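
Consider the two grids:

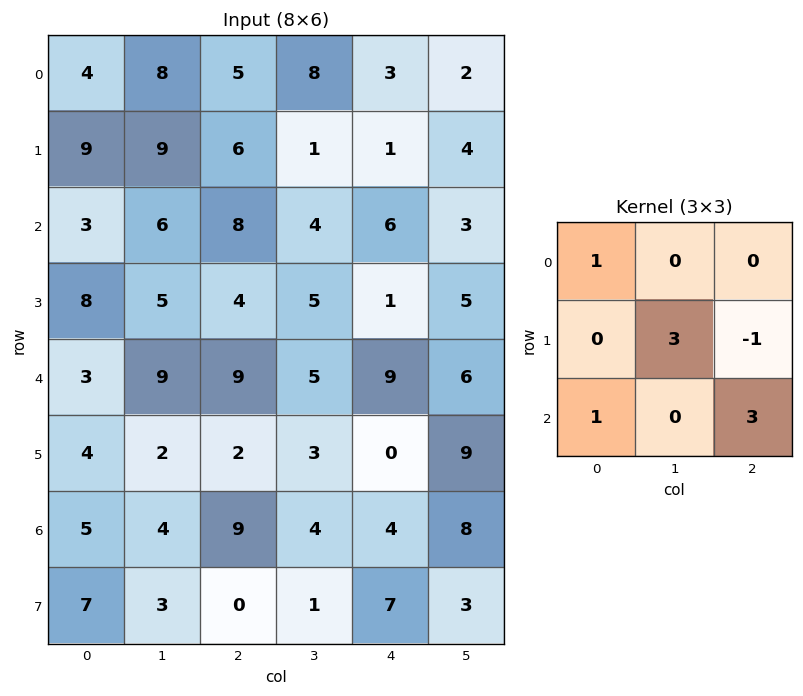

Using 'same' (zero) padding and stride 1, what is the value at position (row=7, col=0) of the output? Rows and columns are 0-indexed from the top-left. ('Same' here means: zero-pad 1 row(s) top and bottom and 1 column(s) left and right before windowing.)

18

The receptive field on the zero-padded input at this output position is [0 5 4 / 0 7 3 / 0 0 0]. Elementwise product with the kernel and sum: 0·1 + 7·3 + 3·-1 + 0·1 + 0·3.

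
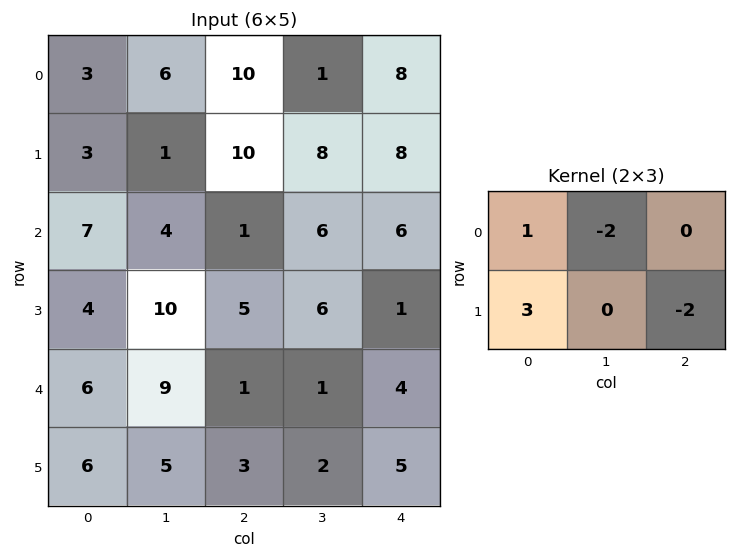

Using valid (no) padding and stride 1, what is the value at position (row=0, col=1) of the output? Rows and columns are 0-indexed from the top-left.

-27

The receptive field on the input at this output position is [6 10 1 / 1 10 8]. Elementwise product with the kernel and sum: 6·1 + 10·-2 + 1·3 + 8·-2.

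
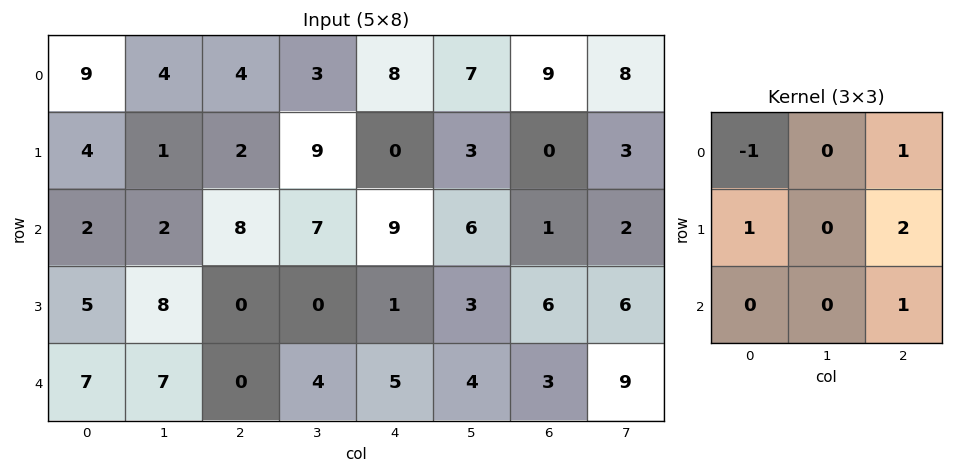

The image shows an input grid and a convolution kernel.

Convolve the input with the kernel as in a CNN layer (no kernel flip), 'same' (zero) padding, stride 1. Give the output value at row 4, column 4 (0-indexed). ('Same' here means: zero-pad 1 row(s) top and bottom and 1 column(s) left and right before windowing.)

15

The receptive field on the zero-padded input at this output position is [0 1 3 / 4 5 4 / 0 0 0]. Elementwise product with the kernel and sum: 0·-1 + 3·1 + 4·1 + 4·2 + 0·1.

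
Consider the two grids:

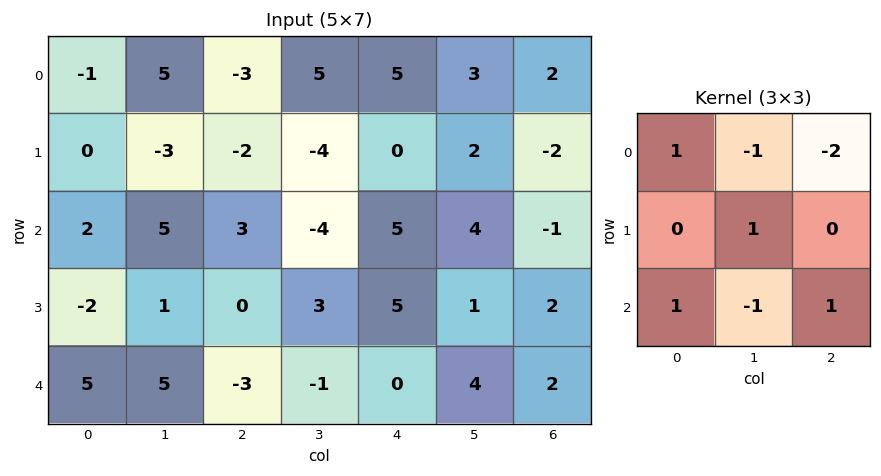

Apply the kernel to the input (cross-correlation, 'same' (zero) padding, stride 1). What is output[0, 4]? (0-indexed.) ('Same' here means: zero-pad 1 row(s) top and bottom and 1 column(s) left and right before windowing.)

3

The receptive field on the zero-padded input at this output position is [0 0 0 / 5 5 3 / -4 0 2]. Elementwise product with the kernel and sum: 0·1 + 0·-1 + 0·-2 + 5·1 + -4·1 + 0·-1 + 2·1.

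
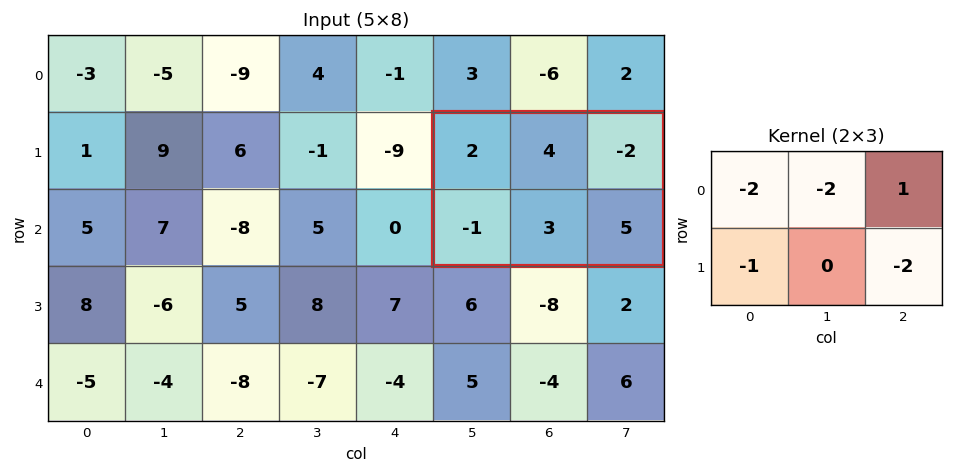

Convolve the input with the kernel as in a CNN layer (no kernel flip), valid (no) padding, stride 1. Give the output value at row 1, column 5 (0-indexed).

The receptive field on the input at this output position is [2 4 -2 / -1 3 5]. Elementwise product with the kernel and sum: 2·-2 + 4·-2 + -2·1 + -1·-1 + 5·-2.

-23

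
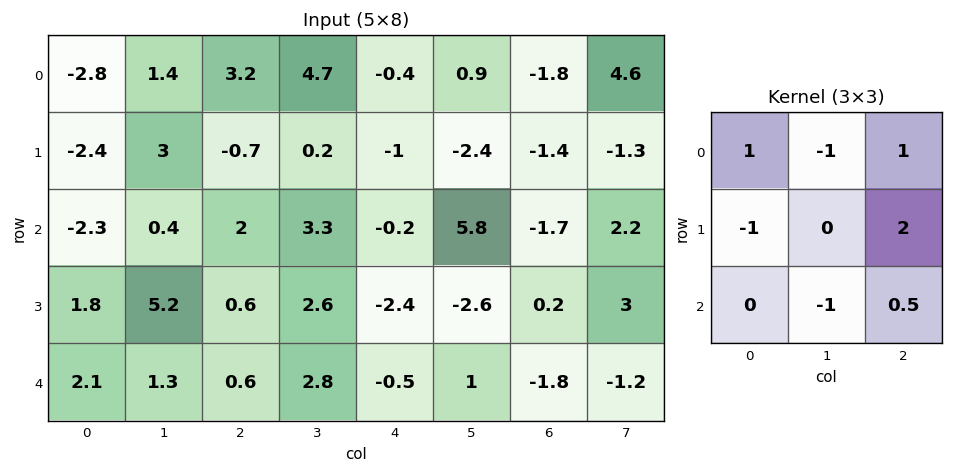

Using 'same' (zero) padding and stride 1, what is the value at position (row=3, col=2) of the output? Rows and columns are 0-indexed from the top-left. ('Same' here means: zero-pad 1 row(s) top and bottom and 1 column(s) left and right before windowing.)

2.5

The receptive field on the zero-padded input at this output position is [0.4 2 3.3 / 5.2 0.6 2.6 / 1.3 0.6 2.8]. Elementwise product with the kernel and sum: 0.4·1 + 2·-1 + 3.3·1 + 5.2·-1 + 2.6·2 + 0.6·-1 + 2.8·0.5.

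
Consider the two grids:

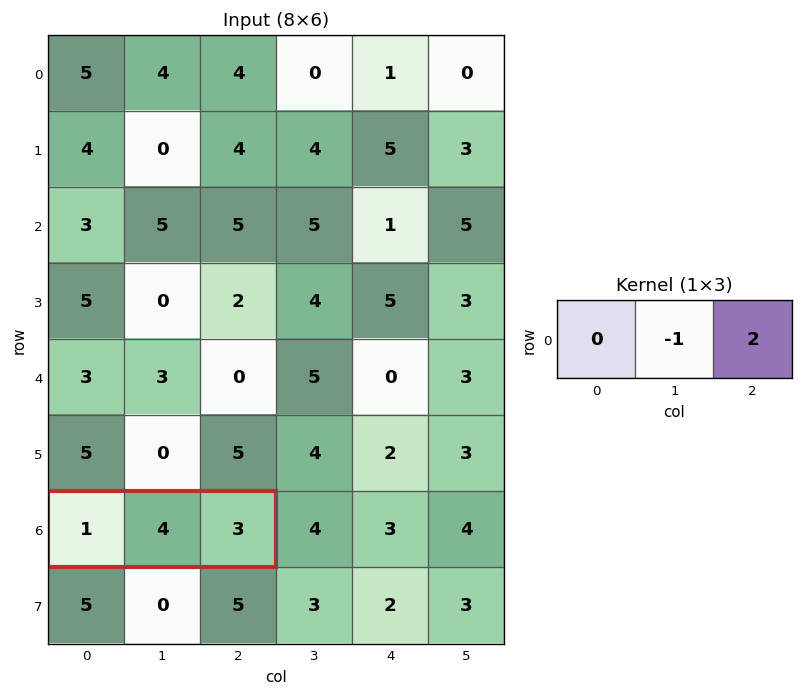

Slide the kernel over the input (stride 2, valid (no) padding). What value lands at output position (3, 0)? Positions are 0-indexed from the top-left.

2

The receptive field on the input at this output position is [1 4 3]. Elementwise product with the kernel and sum: 4·-1 + 3·2.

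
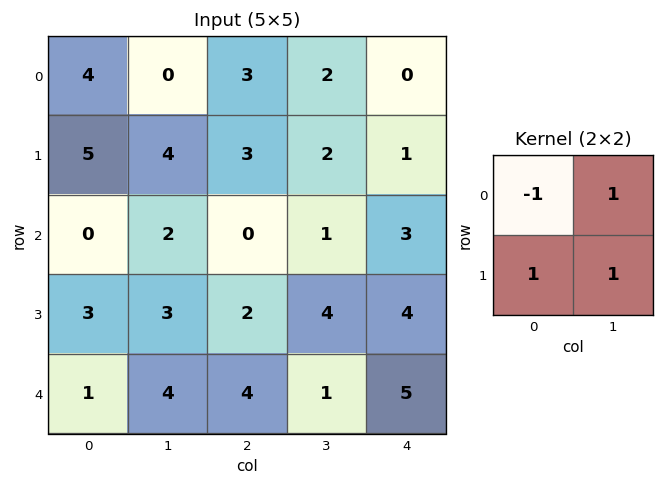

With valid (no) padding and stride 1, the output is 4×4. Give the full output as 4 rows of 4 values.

Output[0,0]: The receptive field on the input at this output position is [4 0 / 5 4]. Elementwise product with the kernel and sum: 4·-1 + 0·1 + 5·1 + 4·1.

5 10 4 1
1 1 0 3
8 3 7 10
5 7 7 6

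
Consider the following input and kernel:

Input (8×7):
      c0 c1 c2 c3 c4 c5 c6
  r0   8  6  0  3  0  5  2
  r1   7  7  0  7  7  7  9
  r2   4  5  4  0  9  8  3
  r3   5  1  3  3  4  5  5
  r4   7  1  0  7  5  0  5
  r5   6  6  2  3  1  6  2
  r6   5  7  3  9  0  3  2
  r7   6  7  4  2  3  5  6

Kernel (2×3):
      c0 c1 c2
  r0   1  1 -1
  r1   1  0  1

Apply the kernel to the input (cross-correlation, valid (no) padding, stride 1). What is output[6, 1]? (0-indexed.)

The receptive field on the input at this output position is [7 3 9 / 7 4 2]. Elementwise product with the kernel and sum: 7·1 + 3·1 + 9·-1 + 7·1 + 2·1.

10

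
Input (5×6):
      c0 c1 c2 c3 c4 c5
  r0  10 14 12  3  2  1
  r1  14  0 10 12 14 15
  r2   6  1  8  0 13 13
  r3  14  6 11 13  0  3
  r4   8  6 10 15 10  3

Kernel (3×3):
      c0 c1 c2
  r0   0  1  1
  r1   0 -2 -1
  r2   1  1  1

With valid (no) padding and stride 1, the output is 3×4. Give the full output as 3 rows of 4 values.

Output[0,0]: The receptive field on the input at this output position is [10 14 12 / 14 0 10 / 6 1 8]. Elementwise product with the kernel and sum: 14·1 + 12·1 + 0·-2 + 10·-1 + 6·1 + 1·1 + 8·1.

31 -8 -12 -14
31 36 37 6
10 4 22 51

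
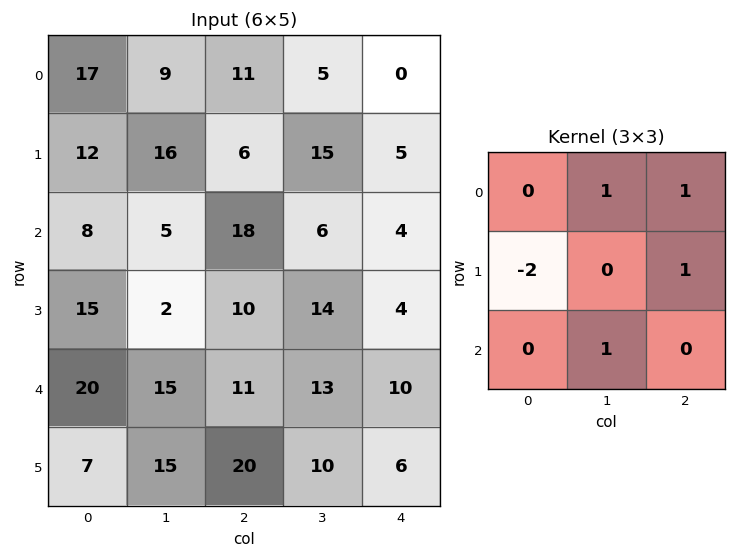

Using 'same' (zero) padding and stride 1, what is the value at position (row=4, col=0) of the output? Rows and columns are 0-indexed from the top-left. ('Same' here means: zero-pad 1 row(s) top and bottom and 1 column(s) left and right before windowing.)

39

The receptive field on the zero-padded input at this output position is [0 15 2 / 0 20 15 / 0 7 15]. Elementwise product with the kernel and sum: 15·1 + 2·1 + 0·-2 + 15·1 + 7·1.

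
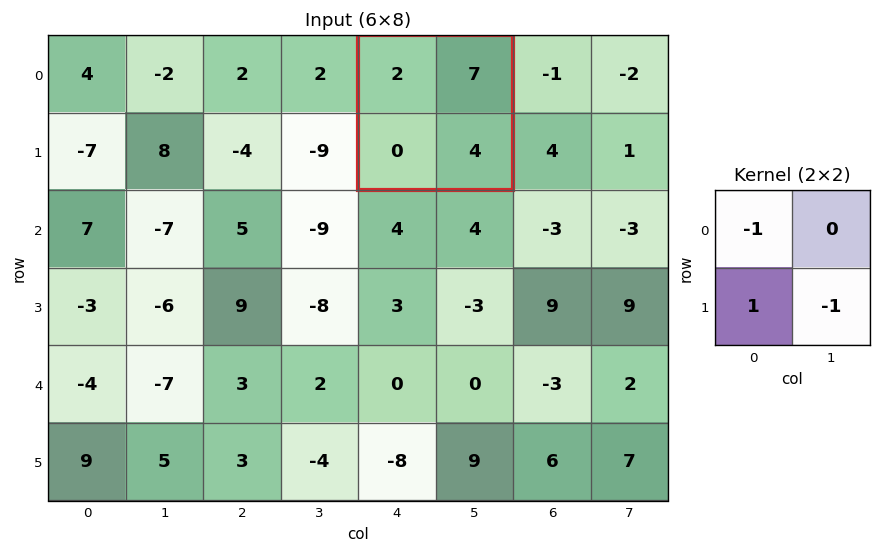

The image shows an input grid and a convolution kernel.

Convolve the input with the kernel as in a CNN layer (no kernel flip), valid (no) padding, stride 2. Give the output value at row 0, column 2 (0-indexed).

-6

The receptive field on the input at this output position is [2 7 / 0 4]. Elementwise product with the kernel and sum: 2·-1 + 0·1 + 4·-1.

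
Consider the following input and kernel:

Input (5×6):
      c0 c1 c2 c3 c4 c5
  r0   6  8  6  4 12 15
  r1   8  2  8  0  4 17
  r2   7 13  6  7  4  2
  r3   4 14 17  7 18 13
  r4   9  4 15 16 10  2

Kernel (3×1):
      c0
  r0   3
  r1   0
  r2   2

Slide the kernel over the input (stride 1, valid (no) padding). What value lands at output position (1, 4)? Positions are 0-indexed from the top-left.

48

The receptive field on the input at this output position is [4 / 4 / 18]. Elementwise product with the kernel and sum: 4·3 + 18·2.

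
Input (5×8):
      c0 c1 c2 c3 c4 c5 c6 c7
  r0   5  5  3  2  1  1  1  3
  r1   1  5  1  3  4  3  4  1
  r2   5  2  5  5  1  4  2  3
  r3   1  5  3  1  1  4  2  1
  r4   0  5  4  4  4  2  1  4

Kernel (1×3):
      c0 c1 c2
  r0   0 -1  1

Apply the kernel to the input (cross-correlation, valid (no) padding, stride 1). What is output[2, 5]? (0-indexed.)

The receptive field on the input at this output position is [4 2 3]. Elementwise product with the kernel and sum: 2·-1 + 3·1.

1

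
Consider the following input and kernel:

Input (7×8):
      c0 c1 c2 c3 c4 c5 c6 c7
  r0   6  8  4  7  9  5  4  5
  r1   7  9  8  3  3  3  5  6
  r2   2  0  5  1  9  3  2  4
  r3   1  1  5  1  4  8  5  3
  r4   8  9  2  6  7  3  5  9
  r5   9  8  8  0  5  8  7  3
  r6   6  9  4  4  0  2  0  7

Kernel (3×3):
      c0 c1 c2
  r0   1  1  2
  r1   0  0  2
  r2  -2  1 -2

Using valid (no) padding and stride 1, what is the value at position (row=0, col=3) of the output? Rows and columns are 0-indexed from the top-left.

The receptive field on the input at this output position is [7 9 5 / 3 3 3 / 1 9 3]. Elementwise product with the kernel and sum: 7·1 + 9·1 + 5·2 + 3·2 + 1·-2 + 9·1 + 3·-2.

33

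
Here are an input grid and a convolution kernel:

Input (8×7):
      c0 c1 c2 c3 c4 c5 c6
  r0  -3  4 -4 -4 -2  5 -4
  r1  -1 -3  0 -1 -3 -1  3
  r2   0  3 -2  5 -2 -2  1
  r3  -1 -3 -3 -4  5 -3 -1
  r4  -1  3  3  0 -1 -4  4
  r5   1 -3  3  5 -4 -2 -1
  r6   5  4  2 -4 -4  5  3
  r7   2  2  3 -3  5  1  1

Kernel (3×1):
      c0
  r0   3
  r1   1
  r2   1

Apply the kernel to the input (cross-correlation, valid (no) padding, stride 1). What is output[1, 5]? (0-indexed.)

-8

The receptive field on the input at this output position is [-1 / -2 / -3]. Elementwise product with the kernel and sum: -1·3 + -2·1 + -3·1.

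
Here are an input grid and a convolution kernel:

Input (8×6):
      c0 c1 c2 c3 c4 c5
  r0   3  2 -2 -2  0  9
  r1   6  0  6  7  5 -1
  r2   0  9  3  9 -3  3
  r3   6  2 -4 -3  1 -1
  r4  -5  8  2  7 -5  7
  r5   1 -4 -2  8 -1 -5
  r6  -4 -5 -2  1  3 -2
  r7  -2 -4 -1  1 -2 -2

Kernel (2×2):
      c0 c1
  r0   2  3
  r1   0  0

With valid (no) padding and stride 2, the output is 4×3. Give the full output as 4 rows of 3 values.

Output[0,0]: The receptive field on the input at this output position is [3 2 / 6 0]. Elementwise product with the kernel and sum: 3·2 + 2·3.
Output[0,1]: The receptive field on the input at this output position is [-2 -2 / 6 7]. Elementwise product with the kernel and sum: -2·2 + -2·3.

12 -10 27
27 33 3
14 25 11
-23 -1 0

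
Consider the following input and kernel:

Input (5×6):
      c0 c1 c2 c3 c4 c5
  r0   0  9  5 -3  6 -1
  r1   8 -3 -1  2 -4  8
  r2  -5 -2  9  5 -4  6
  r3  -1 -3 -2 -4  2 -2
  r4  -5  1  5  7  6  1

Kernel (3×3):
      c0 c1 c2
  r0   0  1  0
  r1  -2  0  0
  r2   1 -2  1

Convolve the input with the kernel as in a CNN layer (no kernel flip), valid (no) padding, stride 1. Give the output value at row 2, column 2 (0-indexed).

The receptive field on the input at this output position is [9 5 -4 / -2 -4 2 / 5 7 6]. Elementwise product with the kernel and sum: 5·1 + -2·-2 + 5·1 + 7·-2 + 6·1.

6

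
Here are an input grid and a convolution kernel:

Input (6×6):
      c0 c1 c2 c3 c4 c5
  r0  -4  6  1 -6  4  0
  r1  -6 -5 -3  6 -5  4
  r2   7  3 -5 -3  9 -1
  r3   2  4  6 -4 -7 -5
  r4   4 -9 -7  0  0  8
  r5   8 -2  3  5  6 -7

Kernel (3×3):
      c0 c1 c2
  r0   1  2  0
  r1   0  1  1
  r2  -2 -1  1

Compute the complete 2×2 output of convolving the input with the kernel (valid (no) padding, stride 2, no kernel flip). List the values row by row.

Output[0,0]: The receptive field on the input at this output position is [-4 6 1 / -6 -5 -3 / 7 3 -5]. Elementwise product with the kernel and sum: -4·1 + 6·2 + -5·1 + -3·1 + 7·-2 + 3·-1 + -5·1.
Output[0,1]: The receptive field on the input at this output position is [1 -6 4 / -3 6 -5 / -5 -3 9]. Elementwise product with the kernel and sum: 1·1 + -6·2 + 6·1 + -5·1 + -5·-2 + -3·-1 + 9·1.

-22 12
17 -8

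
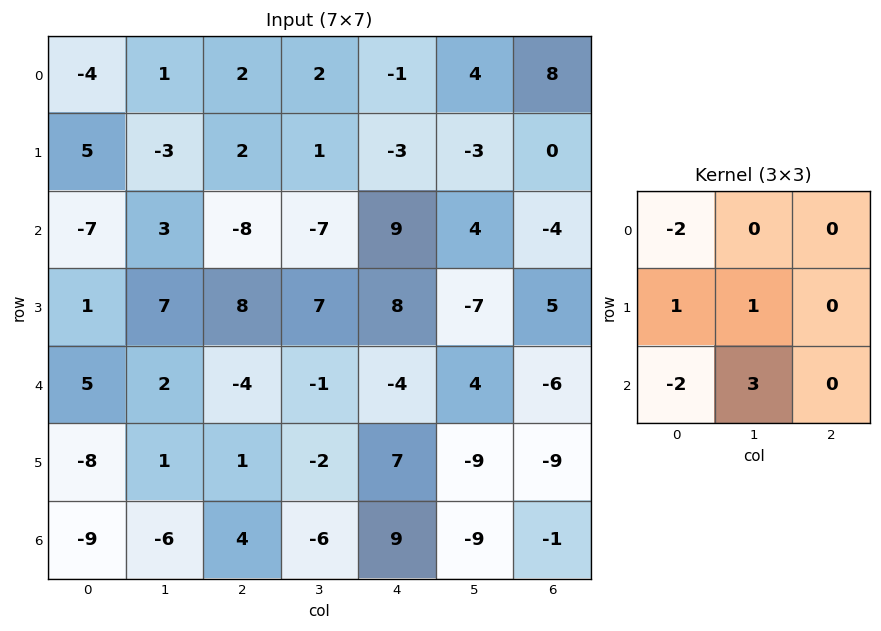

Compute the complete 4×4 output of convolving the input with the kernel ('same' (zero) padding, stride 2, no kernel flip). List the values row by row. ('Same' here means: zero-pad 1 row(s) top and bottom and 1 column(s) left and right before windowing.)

11 15 -10 18
-4 11 10 35
-19 -15 6 3
-9 -4 7 8

Output[0,0]: The receptive field on the zero-padded input at this output position is [0 0 0 / 0 -4 1 / 0 5 -3]. Elementwise product with the kernel and sum: 0·-2 + 0·1 + -4·1 + 0·-2 + 5·3.
Output[0,1]: The receptive field on the zero-padded input at this output position is [0 0 0 / 1 2 2 / -3 2 1]. Elementwise product with the kernel and sum: 0·-2 + 1·1 + 2·1 + -3·-2 + 2·3.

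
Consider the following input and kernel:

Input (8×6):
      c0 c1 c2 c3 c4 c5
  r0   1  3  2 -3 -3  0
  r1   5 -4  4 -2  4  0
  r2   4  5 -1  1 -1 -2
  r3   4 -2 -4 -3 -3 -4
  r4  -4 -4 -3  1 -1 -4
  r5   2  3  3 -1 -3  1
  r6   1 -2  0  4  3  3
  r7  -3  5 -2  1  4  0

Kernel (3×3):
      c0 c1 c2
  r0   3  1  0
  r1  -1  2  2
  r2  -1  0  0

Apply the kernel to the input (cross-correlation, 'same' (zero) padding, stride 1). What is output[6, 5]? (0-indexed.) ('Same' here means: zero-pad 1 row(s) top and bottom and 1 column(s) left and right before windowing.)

-9

The receptive field on the zero-padded input at this output position is [-3 1 0 / 3 3 0 / 4 0 0]. Elementwise product with the kernel and sum: -3·3 + 1·1 + 3·-1 + 3·2 + 0·2 + 4·-1.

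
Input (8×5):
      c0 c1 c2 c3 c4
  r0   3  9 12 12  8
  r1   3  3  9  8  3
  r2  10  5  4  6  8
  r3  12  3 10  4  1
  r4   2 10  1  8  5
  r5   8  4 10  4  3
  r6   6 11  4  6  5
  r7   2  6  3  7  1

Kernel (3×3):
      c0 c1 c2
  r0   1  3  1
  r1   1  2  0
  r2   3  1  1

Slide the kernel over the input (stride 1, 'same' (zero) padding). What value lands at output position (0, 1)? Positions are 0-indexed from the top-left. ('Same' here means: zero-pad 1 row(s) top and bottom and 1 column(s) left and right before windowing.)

42

The receptive field on the zero-padded input at this output position is [0 0 0 / 3 9 12 / 3 3 9]. Elementwise product with the kernel and sum: 0·1 + 0·3 + 0·1 + 3·1 + 9·2 + 3·3 + 3·1 + 9·1.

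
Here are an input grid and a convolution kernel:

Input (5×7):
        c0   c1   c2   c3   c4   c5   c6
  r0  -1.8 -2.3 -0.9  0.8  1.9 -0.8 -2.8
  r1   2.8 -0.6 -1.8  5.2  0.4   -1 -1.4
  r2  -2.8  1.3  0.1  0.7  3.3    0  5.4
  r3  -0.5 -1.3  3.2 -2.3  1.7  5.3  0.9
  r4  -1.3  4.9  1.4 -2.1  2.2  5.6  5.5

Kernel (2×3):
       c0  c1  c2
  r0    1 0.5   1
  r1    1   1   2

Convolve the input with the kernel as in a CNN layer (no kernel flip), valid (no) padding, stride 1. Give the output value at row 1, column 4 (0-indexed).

12.6

The receptive field on the input at this output position is [0.4 -1 -1.4 / 3.3 0 5.4]. Elementwise product with the kernel and sum: 0.4·1 + -1·0.5 + -1.4·1 + 3.3·1 + 0·1 + 5.4·2.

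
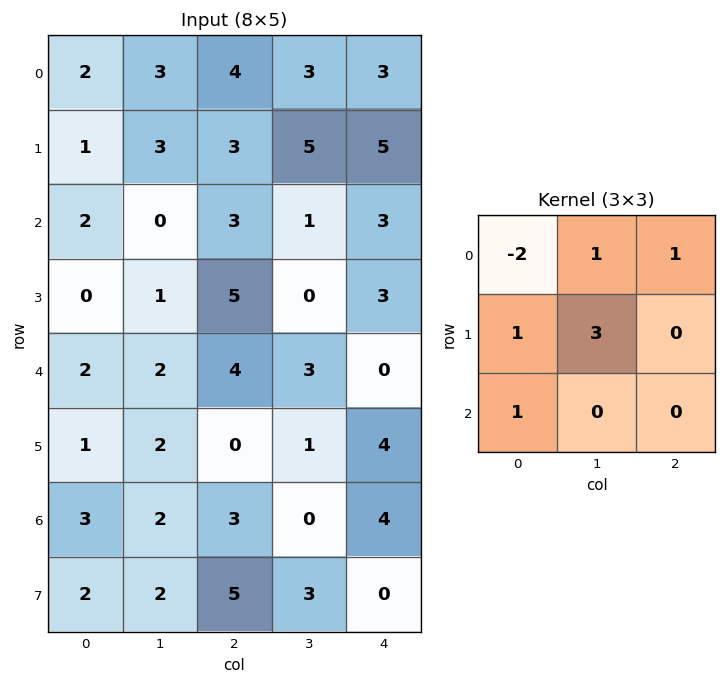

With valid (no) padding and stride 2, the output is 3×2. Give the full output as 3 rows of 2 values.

Output[0,0]: The receptive field on the input at this output position is [2 3 4 / 1 3 3 / 2 0 3]. Elementwise product with the kernel and sum: 2·-2 + 3·1 + 4·1 + 1·1 + 3·3 + 2·1.

15 19
4 7
12 1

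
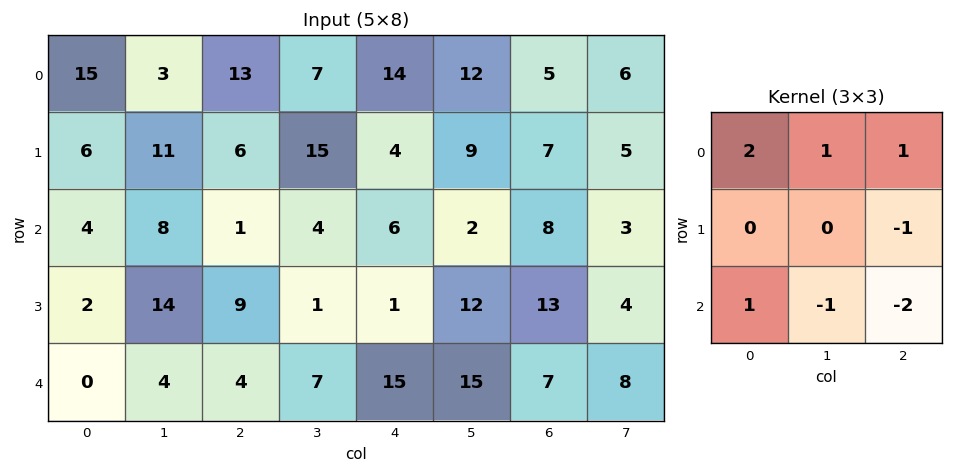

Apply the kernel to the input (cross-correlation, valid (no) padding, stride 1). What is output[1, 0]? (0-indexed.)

-2

The receptive field on the input at this output position is [6 11 6 / 4 8 1 / 2 14 9]. Elementwise product with the kernel and sum: 6·2 + 11·1 + 6·1 + 1·-1 + 2·1 + 14·-1 + 9·-2.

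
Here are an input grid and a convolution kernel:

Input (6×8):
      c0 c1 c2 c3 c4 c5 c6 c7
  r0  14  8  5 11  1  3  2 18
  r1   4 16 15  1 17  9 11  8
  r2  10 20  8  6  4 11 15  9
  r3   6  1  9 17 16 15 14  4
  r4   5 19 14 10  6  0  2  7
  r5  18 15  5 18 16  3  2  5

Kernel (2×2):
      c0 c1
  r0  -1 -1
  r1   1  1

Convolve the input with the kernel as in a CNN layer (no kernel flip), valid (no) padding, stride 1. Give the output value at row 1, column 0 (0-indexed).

10

The receptive field on the input at this output position is [4 16 / 10 20]. Elementwise product with the kernel and sum: 4·-1 + 16·-1 + 10·1 + 20·1.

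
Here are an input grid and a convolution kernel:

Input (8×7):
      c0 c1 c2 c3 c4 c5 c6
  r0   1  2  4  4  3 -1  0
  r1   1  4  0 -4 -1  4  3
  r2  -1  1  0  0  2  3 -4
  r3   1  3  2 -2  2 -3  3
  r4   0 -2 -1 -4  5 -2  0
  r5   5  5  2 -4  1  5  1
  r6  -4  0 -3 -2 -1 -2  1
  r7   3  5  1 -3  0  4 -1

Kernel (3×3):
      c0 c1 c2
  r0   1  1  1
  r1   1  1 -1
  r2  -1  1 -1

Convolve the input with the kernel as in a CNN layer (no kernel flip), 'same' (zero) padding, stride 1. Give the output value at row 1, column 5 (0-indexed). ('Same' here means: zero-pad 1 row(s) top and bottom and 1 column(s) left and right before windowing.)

The receptive field on the zero-padded input at this output position is [3 -1 0 / -1 4 3 / 2 3 -4]. Elementwise product with the kernel and sum: 3·1 + -1·1 + 0·1 + -1·1 + 4·1 + 3·-1 + 2·-1 + 3·1 + -4·-1.

7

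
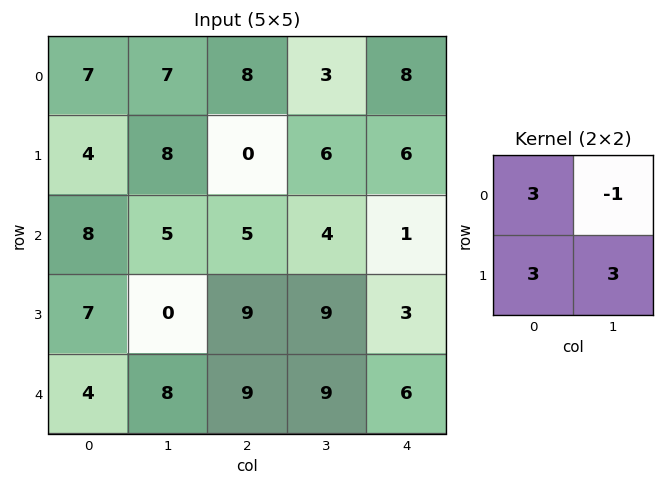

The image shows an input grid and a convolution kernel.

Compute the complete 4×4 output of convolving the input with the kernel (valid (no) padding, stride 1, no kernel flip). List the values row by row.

50 37 39 37
43 54 21 27
40 37 65 47
57 42 72 69

Output[0,0]: The receptive field on the input at this output position is [7 7 / 4 8]. Elementwise product with the kernel and sum: 7·3 + 7·-1 + 4·3 + 8·3.
Output[0,1]: The receptive field on the input at this output position is [7 8 / 8 0]. Elementwise product with the kernel and sum: 7·3 + 8·-1 + 8·3 + 0·3.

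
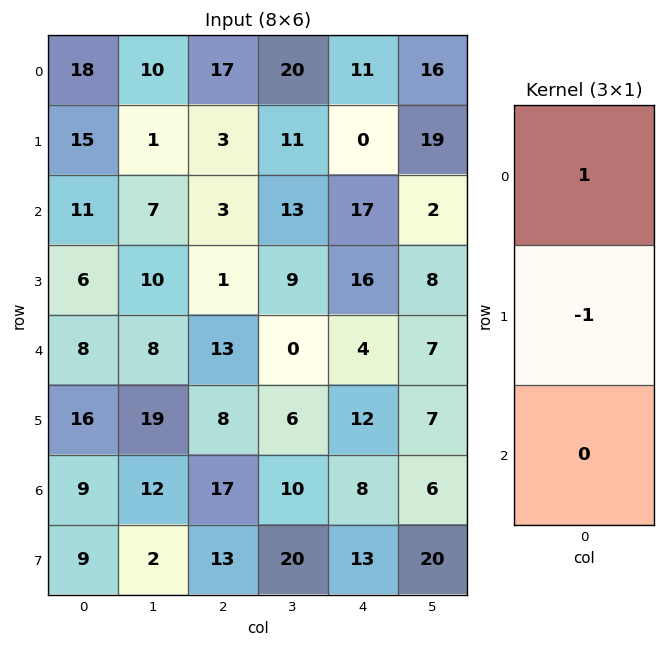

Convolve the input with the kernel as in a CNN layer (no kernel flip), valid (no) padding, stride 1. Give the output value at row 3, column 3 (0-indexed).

The receptive field on the input at this output position is [9 / 0 / 6]. Elementwise product with the kernel and sum: 9·1 + 0·-1.

9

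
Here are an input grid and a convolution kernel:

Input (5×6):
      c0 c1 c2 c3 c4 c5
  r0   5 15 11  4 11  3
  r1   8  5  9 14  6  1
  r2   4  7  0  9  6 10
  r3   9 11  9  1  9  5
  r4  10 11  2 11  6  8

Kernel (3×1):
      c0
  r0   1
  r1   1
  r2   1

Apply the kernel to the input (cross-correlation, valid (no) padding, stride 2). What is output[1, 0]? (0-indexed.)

23

The receptive field on the input at this output position is [4 / 9 / 10]. Elementwise product with the kernel and sum: 4·1 + 9·1 + 10·1.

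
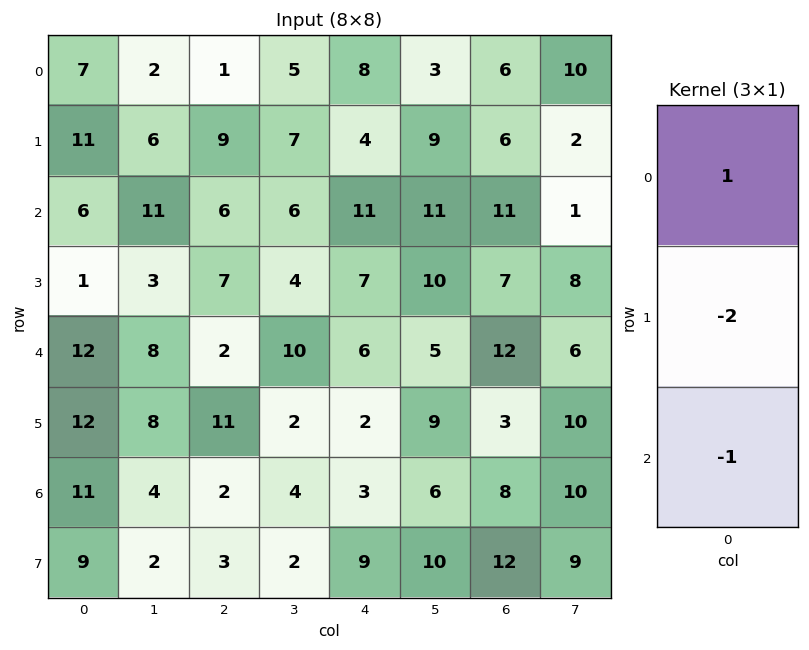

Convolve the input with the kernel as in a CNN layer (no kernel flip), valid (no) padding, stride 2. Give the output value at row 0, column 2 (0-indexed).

The receptive field on the input at this output position is [8 / 4 / 11]. Elementwise product with the kernel and sum: 8·1 + 4·-2 + 11·-1.

-11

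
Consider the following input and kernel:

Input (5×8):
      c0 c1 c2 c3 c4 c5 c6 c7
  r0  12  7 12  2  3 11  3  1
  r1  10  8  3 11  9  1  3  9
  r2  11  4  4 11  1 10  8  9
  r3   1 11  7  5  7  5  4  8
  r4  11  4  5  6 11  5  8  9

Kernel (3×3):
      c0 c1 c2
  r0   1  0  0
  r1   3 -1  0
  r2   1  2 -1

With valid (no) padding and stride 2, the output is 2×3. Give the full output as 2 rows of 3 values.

Output[0,0]: The receptive field on the input at this output position is [12 7 12 / 10 8 3 / 11 4 4]. Elementwise product with the kernel and sum: 12·1 + 10·3 + 8·-1 + 11·1 + 4·2 + 4·-1.
Output[0,1]: The receptive field on the input at this output position is [12 2 3 / 3 11 9 / 4 11 1]. Elementwise product with the kernel and sum: 12·1 + 3·3 + 11·-1 + 4·1 + 11·2 + 1·-1.

49 35 42
17 26 30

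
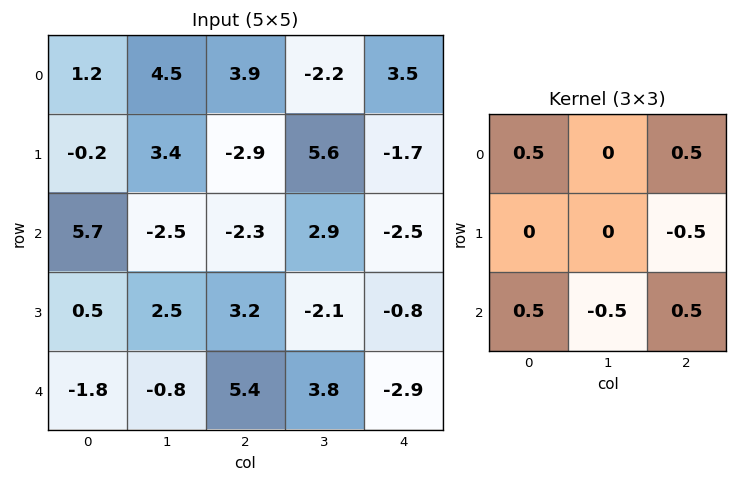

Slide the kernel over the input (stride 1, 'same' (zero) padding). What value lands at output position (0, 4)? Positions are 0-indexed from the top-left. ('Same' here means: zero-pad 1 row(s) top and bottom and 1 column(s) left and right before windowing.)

3.65

The receptive field on the zero-padded input at this output position is [0 0 0 / -2.2 3.5 0 / 5.6 -1.7 0]. Elementwise product with the kernel and sum: 0·0.5 + 0·0.5 + 0·-0.5 + 5.6·0.5 + -1.7·-0.5 + 0·0.5.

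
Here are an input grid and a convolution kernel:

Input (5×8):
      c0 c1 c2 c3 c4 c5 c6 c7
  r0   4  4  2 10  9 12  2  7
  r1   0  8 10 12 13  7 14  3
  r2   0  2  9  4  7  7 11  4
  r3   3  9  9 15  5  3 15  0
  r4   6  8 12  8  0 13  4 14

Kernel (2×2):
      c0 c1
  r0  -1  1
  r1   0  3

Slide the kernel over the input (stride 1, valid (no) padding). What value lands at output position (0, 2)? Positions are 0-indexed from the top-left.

The receptive field on the input at this output position is [2 10 / 10 12]. Elementwise product with the kernel and sum: 2·-1 + 10·1 + 12·3.

44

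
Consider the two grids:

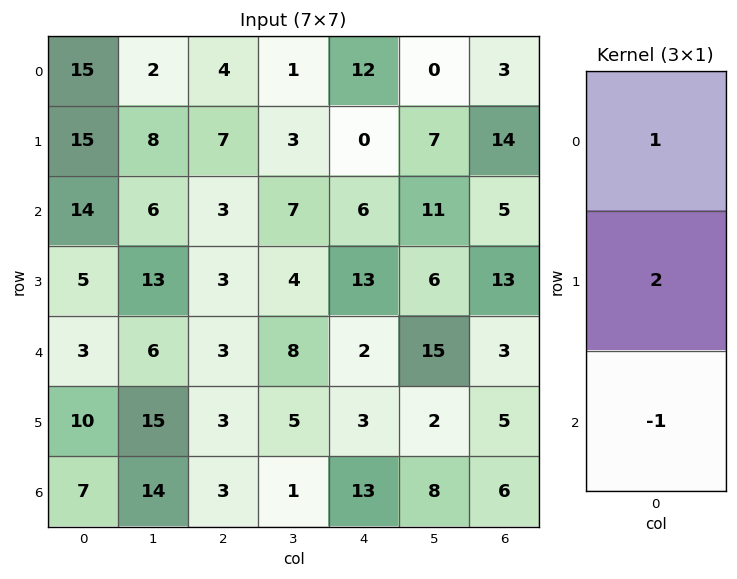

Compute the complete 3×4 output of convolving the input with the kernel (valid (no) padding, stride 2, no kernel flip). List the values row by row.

31 15 6 26
21 6 30 28
16 6 -5 7

Output[0,0]: The receptive field on the input at this output position is [15 / 15 / 14]. Elementwise product with the kernel and sum: 15·1 + 15·2 + 14·-1.
Output[0,1]: The receptive field on the input at this output position is [4 / 7 / 3]. Elementwise product with the kernel and sum: 4·1 + 7·2 + 3·-1.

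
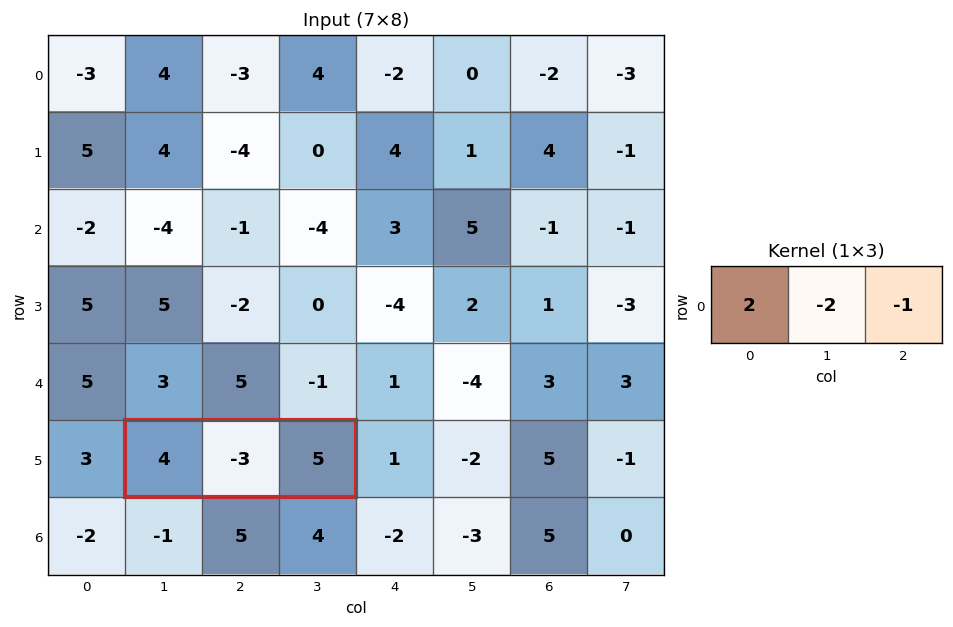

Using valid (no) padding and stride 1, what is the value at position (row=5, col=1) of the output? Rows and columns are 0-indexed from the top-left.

9

The receptive field on the input at this output position is [4 -3 5]. Elementwise product with the kernel and sum: 4·2 + -3·-2 + 5·-1.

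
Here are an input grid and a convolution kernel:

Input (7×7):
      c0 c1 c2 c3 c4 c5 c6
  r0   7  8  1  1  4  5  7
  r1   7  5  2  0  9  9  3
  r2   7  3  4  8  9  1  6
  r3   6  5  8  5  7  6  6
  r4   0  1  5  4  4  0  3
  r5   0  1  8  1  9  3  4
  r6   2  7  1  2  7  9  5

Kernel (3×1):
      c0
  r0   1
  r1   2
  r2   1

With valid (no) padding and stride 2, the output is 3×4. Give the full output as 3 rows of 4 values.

28 9 31 19
19 25 27 21
2 22 29 16

Output[0,0]: The receptive field on the input at this output position is [7 / 7 / 7]. Elementwise product with the kernel and sum: 7·1 + 7·2 + 7·1.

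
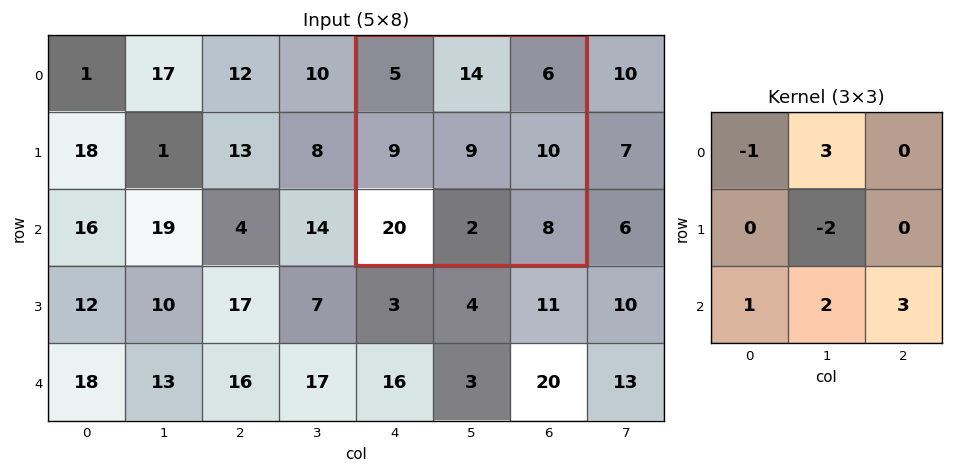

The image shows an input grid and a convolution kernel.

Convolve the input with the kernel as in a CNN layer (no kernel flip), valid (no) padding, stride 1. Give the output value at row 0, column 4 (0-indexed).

67

The receptive field on the input at this output position is [5 14 6 / 9 9 10 / 20 2 8]. Elementwise product with the kernel and sum: 5·-1 + 14·3 + 9·-2 + 20·1 + 2·2 + 8·3.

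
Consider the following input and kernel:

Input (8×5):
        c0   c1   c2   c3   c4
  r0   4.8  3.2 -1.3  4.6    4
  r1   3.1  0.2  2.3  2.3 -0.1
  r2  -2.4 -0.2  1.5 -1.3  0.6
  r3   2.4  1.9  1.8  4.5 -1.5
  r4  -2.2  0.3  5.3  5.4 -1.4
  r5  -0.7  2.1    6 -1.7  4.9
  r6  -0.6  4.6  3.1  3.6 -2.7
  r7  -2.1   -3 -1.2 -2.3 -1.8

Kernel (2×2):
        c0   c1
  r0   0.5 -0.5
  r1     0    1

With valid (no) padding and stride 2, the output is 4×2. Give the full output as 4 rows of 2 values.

1 -0.65
0.8 5.9
0.85 -1.75
-5.6 -2.55

Output[0,0]: The receptive field on the input at this output position is [4.8 3.2 / 3.1 0.2]. Elementwise product with the kernel and sum: 4.8·0.5 + 3.2·-0.5 + 0.2·1.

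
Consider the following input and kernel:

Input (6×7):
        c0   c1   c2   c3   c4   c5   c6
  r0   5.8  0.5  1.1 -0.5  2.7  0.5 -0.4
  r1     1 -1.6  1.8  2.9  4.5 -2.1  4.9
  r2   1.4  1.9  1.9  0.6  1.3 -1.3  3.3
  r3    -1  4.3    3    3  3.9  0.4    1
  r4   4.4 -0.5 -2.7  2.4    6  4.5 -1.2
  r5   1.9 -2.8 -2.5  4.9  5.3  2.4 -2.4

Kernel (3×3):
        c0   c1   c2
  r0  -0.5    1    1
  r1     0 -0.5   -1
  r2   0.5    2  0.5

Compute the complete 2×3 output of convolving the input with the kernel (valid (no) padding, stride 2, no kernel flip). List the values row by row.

3.15 -1.5 -5.4
-2.2 2 11.55

Output[0,0]: The receptive field on the input at this output position is [5.8 0.5 1.1 / 1 -1.6 1.8 / 1.4 1.9 1.9]. Elementwise product with the kernel and sum: 5.8·-0.5 + 0.5·1 + 1.1·1 + -1.6·-0.5 + 1.8·-1 + 1.4·0.5 + 1.9·2 + 1.9·0.5.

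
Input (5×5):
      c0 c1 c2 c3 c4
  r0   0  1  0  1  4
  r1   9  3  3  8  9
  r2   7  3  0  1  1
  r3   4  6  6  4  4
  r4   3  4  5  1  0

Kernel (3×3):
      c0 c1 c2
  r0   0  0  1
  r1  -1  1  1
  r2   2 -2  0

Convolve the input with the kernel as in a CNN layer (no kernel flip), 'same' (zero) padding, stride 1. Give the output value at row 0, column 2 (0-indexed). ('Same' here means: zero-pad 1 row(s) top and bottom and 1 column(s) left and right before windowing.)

The receptive field on the zero-padded input at this output position is [0 0 0 / 1 0 1 / 3 3 8]. Elementwise product with the kernel and sum: 0·1 + 1·-1 + 0·1 + 1·1 + 3·2 + 3·-2.

0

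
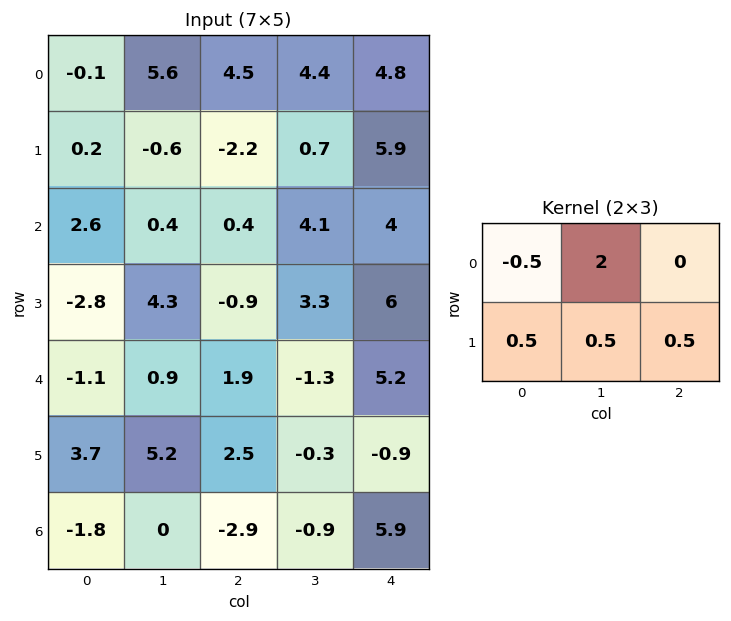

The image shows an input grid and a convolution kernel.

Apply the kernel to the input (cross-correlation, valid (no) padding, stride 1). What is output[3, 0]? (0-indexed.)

The receptive field on the input at this output position is [-2.8 4.3 -0.9 / -1.1 0.9 1.9]. Elementwise product with the kernel and sum: -2.8·-0.5 + 4.3·2 + -1.1·0.5 + 0.9·0.5 + 1.9·0.5.

10.85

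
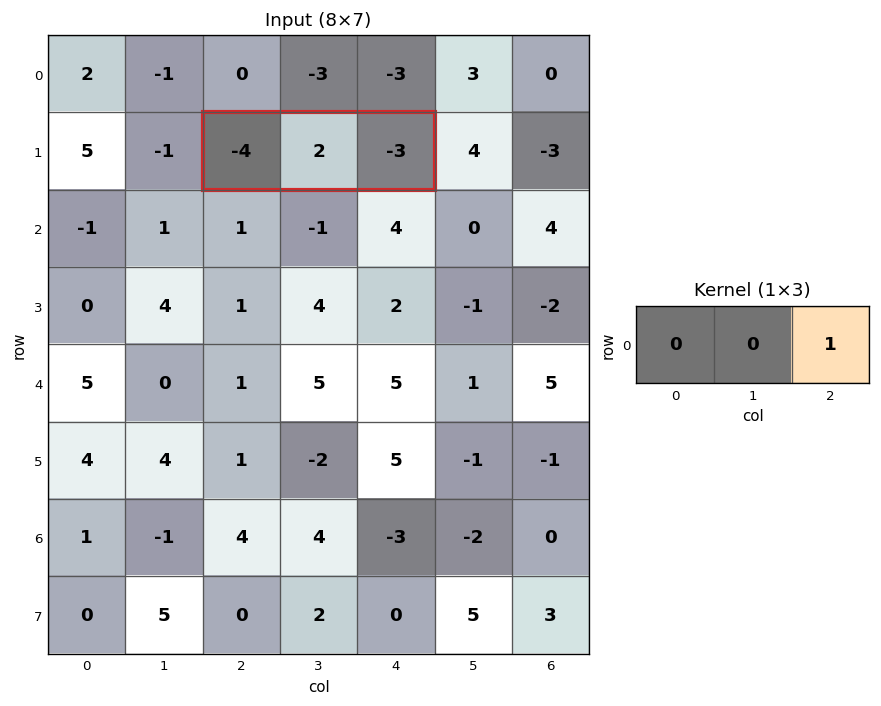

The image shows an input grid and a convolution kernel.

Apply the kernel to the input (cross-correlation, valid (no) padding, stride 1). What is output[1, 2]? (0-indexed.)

-3

The receptive field on the input at this output position is [-4 2 -3]. Elementwise product with the kernel and sum: -3·1.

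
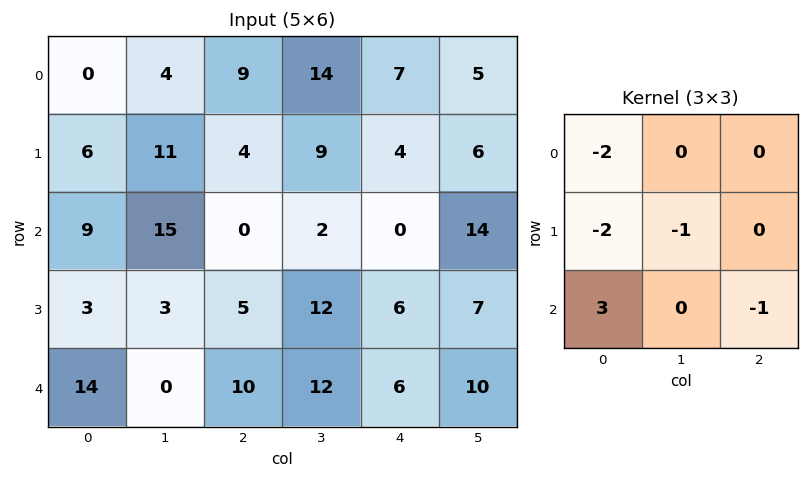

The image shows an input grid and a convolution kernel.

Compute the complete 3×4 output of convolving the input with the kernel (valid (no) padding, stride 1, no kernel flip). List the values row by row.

4 9 -35 -58
-41 -55 -1 7
5 -53 2 -8

Output[0,0]: The receptive field on the input at this output position is [0 4 9 / 6 11 4 / 9 15 0]. Elementwise product with the kernel and sum: 0·-2 + 6·-2 + 11·-1 + 9·3 + 0·-1.
Output[0,1]: The receptive field on the input at this output position is [4 9 14 / 11 4 9 / 15 0 2]. Elementwise product with the kernel and sum: 4·-2 + 11·-2 + 4·-1 + 15·3 + 2·-1.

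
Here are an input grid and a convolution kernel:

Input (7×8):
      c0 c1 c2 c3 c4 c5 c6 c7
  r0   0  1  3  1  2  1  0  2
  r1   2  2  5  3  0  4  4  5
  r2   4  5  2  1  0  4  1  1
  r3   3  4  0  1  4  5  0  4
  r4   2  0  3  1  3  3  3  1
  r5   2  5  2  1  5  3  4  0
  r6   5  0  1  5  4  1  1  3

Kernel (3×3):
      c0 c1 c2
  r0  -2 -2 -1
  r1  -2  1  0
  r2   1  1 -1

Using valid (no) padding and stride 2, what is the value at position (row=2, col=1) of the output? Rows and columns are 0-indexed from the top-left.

-12

The receptive field on the input at this output position is [3 1 3 / 2 1 5 / 1 5 4]. Elementwise product with the kernel and sum: 3·-2 + 1·-2 + 3·-1 + 2·-2 + 1·1 + 1·1 + 5·1 + 4·-1.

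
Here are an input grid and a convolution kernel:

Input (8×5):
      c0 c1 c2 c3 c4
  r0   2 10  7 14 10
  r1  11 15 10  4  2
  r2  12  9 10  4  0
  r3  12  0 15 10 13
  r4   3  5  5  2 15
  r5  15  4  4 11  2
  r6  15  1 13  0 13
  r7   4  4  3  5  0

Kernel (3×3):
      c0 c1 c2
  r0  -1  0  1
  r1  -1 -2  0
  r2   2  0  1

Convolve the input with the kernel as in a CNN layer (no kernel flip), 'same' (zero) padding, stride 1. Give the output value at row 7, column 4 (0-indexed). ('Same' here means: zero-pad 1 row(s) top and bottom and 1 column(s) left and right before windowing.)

-5

The receptive field on the zero-padded input at this output position is [0 13 0 / 5 0 0 / 0 0 0]. Elementwise product with the kernel and sum: 0·-1 + 0·1 + 5·-1 + 0·-2 + 0·2 + 0·1.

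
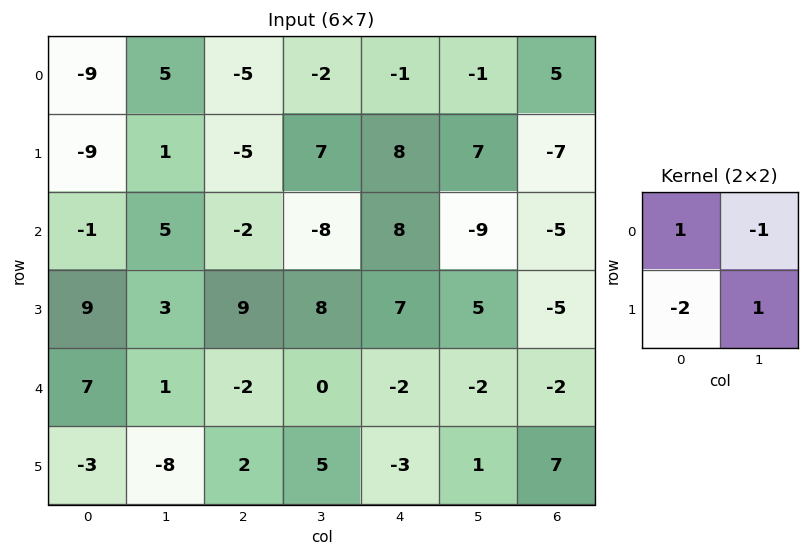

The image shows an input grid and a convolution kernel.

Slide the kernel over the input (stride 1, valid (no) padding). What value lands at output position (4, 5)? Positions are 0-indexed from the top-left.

5

The receptive field on the input at this output position is [-2 -2 / 1 7]. Elementwise product with the kernel and sum: -2·1 + -2·-1 + 1·-2 + 7·1.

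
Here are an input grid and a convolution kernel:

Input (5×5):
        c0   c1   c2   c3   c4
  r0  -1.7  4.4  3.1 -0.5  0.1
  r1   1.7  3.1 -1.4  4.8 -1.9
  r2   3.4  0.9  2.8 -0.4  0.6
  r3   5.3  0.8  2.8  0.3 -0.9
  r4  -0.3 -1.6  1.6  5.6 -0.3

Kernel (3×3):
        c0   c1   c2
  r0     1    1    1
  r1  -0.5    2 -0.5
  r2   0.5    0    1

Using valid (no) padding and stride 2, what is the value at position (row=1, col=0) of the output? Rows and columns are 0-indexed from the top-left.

6.1

The receptive field on the input at this output position is [3.4 0.9 2.8 / 5.3 0.8 2.8 / -0.3 -1.6 1.6]. Elementwise product with the kernel and sum: 3.4·1 + 0.9·1 + 2.8·1 + 5.3·-0.5 + 0.8·2 + 2.8·-0.5 + -0.3·0.5 + 1.6·1.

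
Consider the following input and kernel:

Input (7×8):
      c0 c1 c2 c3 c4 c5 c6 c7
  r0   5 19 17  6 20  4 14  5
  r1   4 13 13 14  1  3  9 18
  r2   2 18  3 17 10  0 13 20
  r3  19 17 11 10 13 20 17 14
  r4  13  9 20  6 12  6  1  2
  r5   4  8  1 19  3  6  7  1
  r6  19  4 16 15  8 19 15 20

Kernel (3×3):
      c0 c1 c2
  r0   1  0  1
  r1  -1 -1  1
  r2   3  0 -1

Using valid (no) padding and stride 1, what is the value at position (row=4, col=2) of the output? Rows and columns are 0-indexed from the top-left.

55

The receptive field on the input at this output position is [20 6 12 / 1 19 3 / 16 15 8]. Elementwise product with the kernel and sum: 20·1 + 12·1 + 1·-1 + 19·-1 + 3·1 + 16·3 + 8·-1.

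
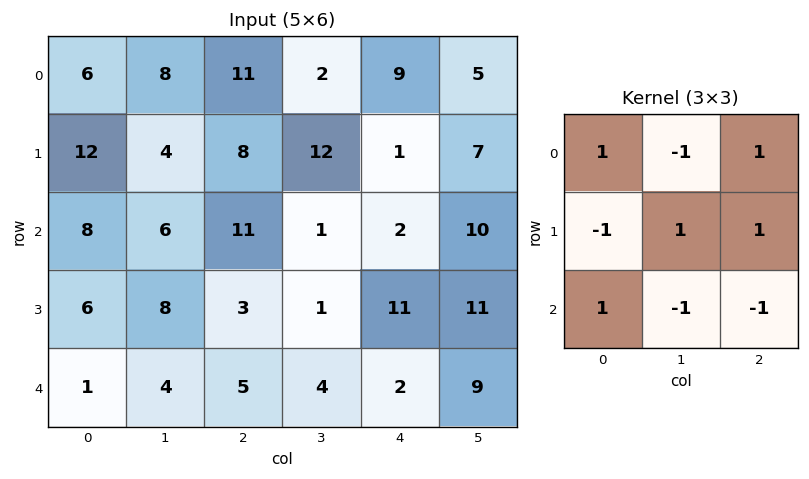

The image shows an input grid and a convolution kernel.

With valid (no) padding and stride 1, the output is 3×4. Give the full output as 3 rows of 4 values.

0 9 31 -17
20 18 -20 8
10 -13 20 23

Output[0,0]: The receptive field on the input at this output position is [6 8 11 / 12 4 8 / 8 6 11]. Elementwise product with the kernel and sum: 6·1 + 8·-1 + 11·1 + 12·-1 + 4·1 + 8·1 + 8·1 + 6·-1 + 11·-1.
Output[0,1]: The receptive field on the input at this output position is [8 11 2 / 4 8 12 / 6 11 1]. Elementwise product with the kernel and sum: 8·1 + 11·-1 + 2·1 + 4·-1 + 8·1 + 12·1 + 6·1 + 11·-1 + 1·-1.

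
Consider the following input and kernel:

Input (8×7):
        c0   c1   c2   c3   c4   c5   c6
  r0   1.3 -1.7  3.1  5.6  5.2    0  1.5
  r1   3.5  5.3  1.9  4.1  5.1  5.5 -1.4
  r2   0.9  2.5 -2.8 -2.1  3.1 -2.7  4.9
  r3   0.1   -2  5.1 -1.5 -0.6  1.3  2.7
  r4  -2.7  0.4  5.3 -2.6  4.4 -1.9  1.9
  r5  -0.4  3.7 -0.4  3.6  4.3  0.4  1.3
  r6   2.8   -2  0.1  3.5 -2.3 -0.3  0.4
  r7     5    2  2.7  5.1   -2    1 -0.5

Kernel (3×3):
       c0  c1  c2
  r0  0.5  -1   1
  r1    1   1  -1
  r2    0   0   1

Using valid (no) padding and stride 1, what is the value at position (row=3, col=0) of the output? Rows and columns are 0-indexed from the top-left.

The receptive field on the input at this output position is [0.1 -2 5.1 / -2.7 0.4 5.3 / -0.4 3.7 -0.4]. Elementwise product with the kernel and sum: 0.1·0.5 + -2·-1 + 5.1·1 + -2.7·1 + 0.4·1 + 5.3·-1 + -0.4·1.

-0.85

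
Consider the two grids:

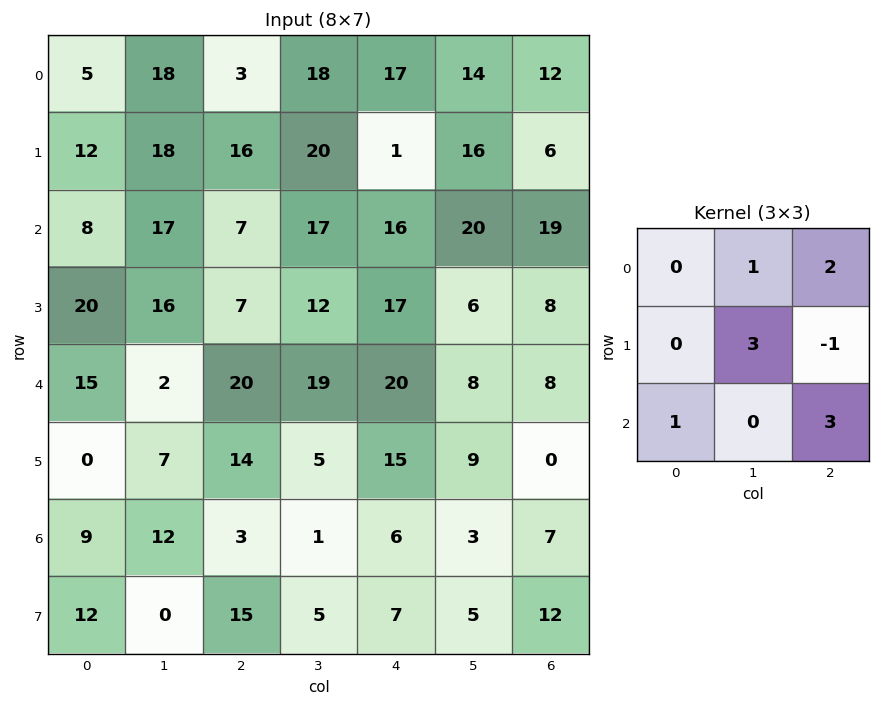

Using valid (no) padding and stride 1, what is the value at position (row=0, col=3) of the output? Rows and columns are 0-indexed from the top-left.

The receptive field on the input at this output position is [18 17 14 / 20 1 16 / 17 16 20]. Elementwise product with the kernel and sum: 17·1 + 14·2 + 1·3 + 16·-1 + 17·1 + 20·3.

109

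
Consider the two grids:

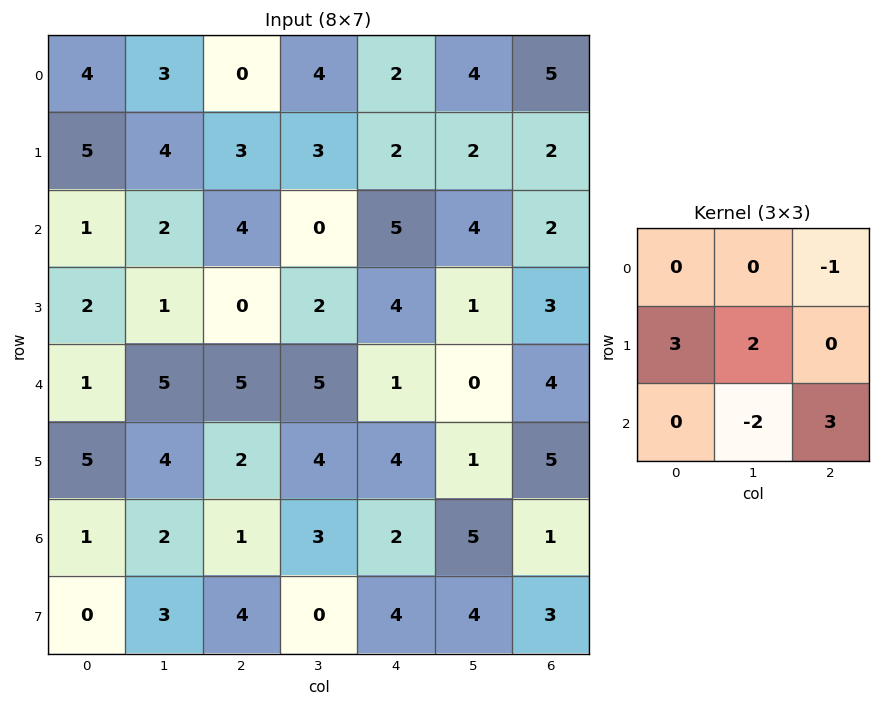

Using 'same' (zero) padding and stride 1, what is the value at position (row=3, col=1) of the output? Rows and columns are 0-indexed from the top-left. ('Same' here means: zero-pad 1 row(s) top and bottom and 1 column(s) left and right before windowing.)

9

The receptive field on the zero-padded input at this output position is [1 2 4 / 2 1 0 / 1 5 5]. Elementwise product with the kernel and sum: 4·-1 + 2·3 + 1·2 + 5·-2 + 5·3.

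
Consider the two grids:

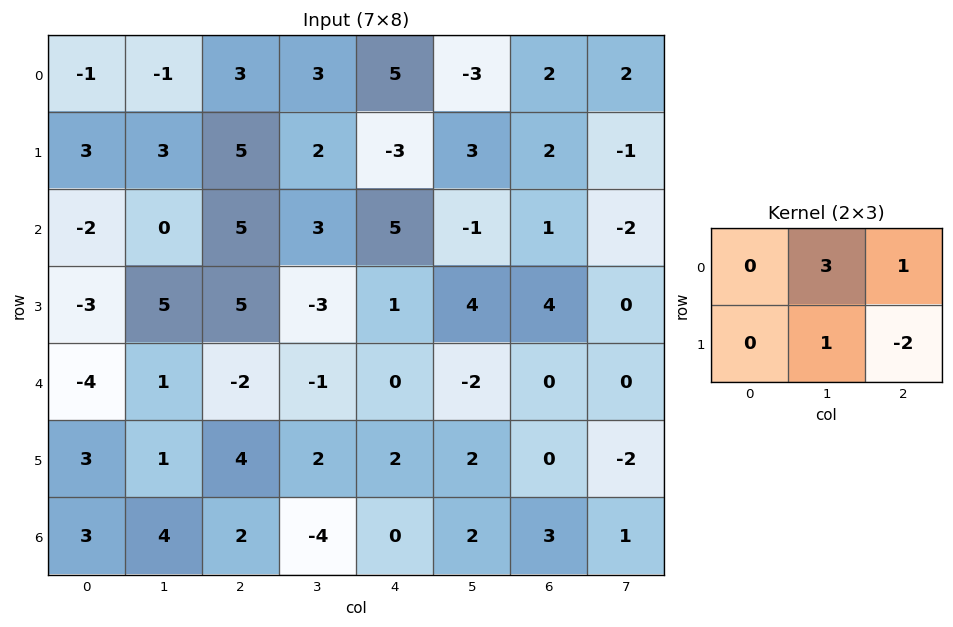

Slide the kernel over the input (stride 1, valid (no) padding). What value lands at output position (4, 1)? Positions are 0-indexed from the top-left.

The receptive field on the input at this output position is [1 -2 -1 / 1 4 2]. Elementwise product with the kernel and sum: -2·3 + -1·1 + 4·1 + 2·-2.

-7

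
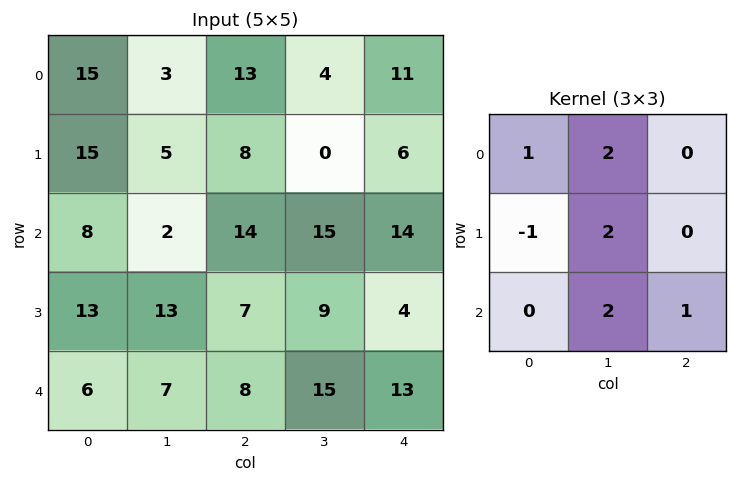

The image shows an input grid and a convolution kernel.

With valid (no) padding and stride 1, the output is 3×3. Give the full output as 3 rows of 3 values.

Output[0,0]: The receptive field on the input at this output position is [15 3 13 / 15 5 8 / 8 2 14]. Elementwise product with the kernel and sum: 15·1 + 3·2 + 15·-1 + 5·2 + 2·2 + 14·1.
Output[0,1]: The receptive field on the input at this output position is [3 13 4 / 5 8 0 / 2 14 15]. Elementwise product with the kernel and sum: 3·1 + 13·2 + 5·-1 + 8·2 + 14·2 + 15·1.

34 83 57
54 70 46
47 62 98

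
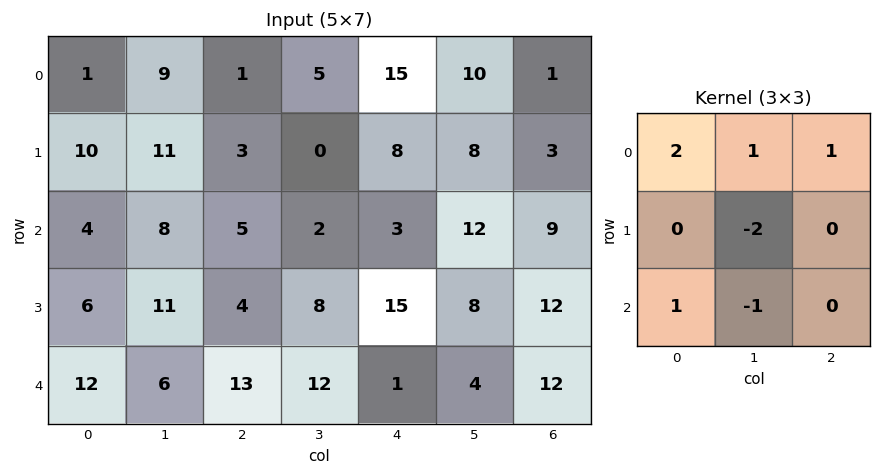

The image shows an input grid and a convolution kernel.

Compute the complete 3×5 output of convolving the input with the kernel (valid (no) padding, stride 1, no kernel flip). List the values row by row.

-14 21 25 18 16
13 22 6 3 10
5 8 0 0 8

Output[0,0]: The receptive field on the input at this output position is [1 9 1 / 10 11 3 / 4 8 5]. Elementwise product with the kernel and sum: 1·2 + 9·1 + 1·1 + 11·-2 + 4·1 + 8·-1.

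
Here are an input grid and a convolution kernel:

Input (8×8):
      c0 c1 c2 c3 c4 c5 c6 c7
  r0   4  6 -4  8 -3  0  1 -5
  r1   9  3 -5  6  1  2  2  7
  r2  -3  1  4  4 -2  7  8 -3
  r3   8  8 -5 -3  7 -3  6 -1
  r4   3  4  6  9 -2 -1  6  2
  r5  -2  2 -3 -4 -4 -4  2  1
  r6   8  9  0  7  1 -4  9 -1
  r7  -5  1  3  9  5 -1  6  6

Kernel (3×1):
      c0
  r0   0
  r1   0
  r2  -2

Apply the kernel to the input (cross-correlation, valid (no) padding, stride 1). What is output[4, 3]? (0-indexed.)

-14

The receptive field on the input at this output position is [9 / -4 / 7]. Elementwise product with the kernel and sum: 7·-2.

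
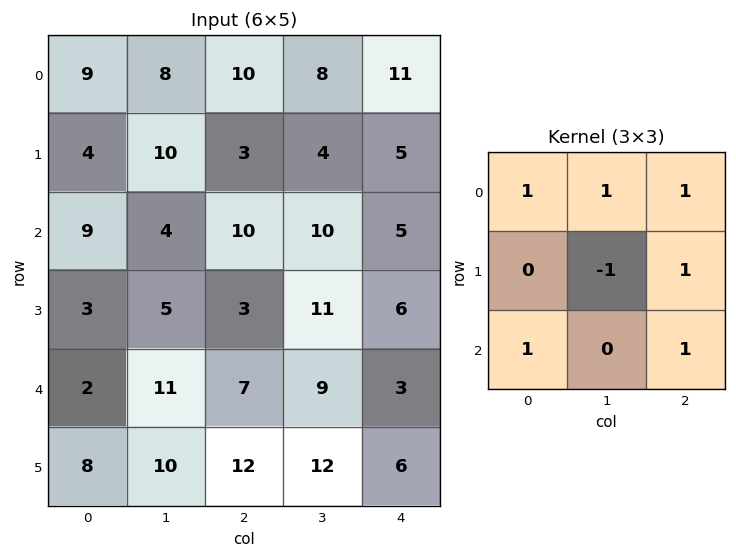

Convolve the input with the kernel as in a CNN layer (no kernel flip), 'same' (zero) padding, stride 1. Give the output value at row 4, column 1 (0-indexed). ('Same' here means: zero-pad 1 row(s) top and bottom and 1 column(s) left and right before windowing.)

27

The receptive field on the zero-padded input at this output position is [3 5 3 / 2 11 7 / 8 10 12]. Elementwise product with the kernel and sum: 3·1 + 5·1 + 3·1 + 11·-1 + 7·1 + 8·1 + 12·1.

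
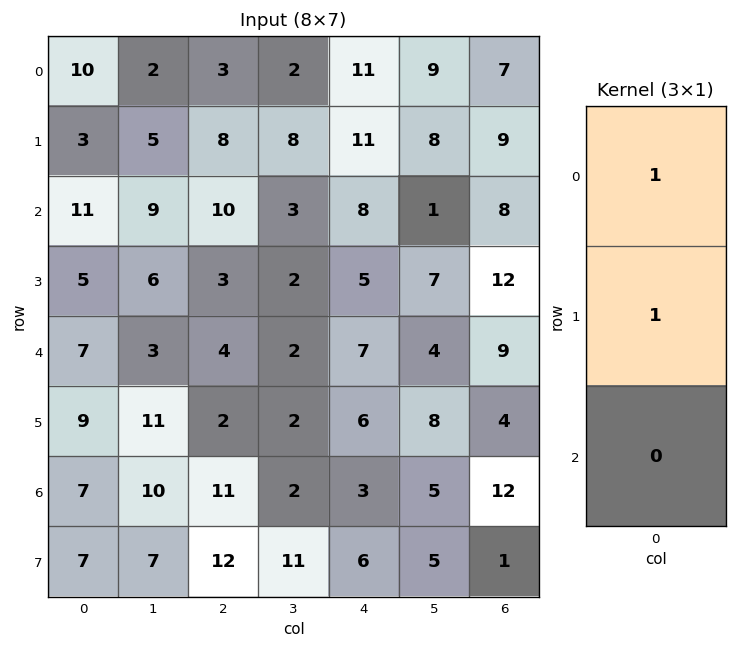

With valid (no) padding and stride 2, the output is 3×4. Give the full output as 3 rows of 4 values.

Output[0,0]: The receptive field on the input at this output position is [10 / 3 / 11]. Elementwise product with the kernel and sum: 10·1 + 3·1.
Output[0,1]: The receptive field on the input at this output position is [3 / 8 / 10]. Elementwise product with the kernel and sum: 3·1 + 8·1.

13 11 22 16
16 13 13 20
16 6 13 13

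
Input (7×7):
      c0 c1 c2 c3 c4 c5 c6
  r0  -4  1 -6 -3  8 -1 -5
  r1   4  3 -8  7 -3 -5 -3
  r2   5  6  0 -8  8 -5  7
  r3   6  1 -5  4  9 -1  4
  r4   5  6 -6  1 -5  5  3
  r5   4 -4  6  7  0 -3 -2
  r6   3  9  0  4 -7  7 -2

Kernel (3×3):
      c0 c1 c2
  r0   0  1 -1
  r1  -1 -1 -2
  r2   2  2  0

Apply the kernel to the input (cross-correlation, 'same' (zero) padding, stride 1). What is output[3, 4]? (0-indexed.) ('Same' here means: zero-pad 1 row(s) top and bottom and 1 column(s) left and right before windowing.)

The receptive field on the zero-padded input at this output position is [-8 8 -5 / 4 9 -1 / 1 -5 5]. Elementwise product with the kernel and sum: 8·1 + -5·-1 + 4·-1 + 9·-1 + -1·-2 + 1·2 + -5·2.

-6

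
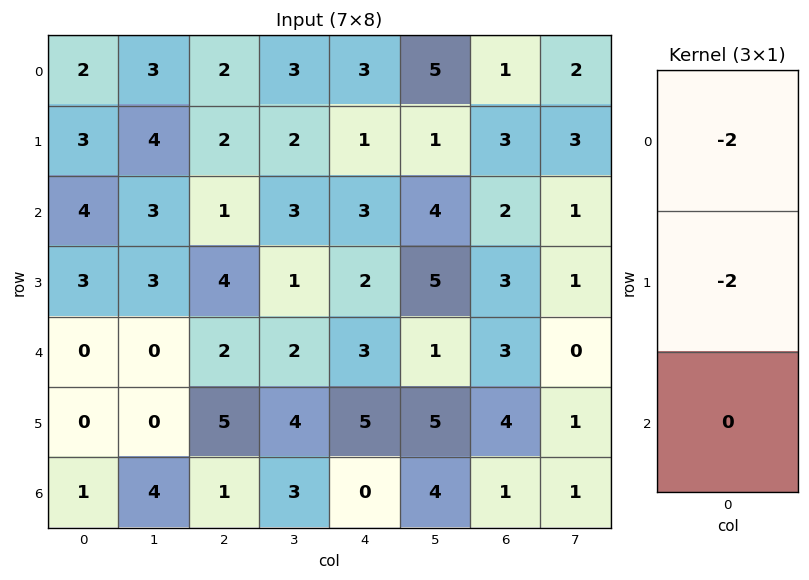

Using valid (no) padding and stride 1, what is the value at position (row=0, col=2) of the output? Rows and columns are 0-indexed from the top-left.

The receptive field on the input at this output position is [2 / 2 / 1]. Elementwise product with the kernel and sum: 2·-2 + 2·-2.

-8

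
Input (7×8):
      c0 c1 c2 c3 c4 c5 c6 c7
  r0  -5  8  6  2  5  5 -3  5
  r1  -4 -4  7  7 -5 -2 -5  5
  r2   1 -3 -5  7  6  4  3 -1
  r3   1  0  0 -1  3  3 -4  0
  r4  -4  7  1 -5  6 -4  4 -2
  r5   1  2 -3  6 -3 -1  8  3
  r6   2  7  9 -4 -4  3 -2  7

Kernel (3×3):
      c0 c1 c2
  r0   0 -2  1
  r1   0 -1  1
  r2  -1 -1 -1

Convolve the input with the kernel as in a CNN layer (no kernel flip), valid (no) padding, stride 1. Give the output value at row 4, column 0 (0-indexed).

The receptive field on the input at this output position is [-4 7 1 / 1 2 -3 / 2 7 9]. Elementwise product with the kernel and sum: 7·-2 + 1·1 + 2·-1 + -3·1 + 2·-1 + 7·-1 + 9·-1.

-36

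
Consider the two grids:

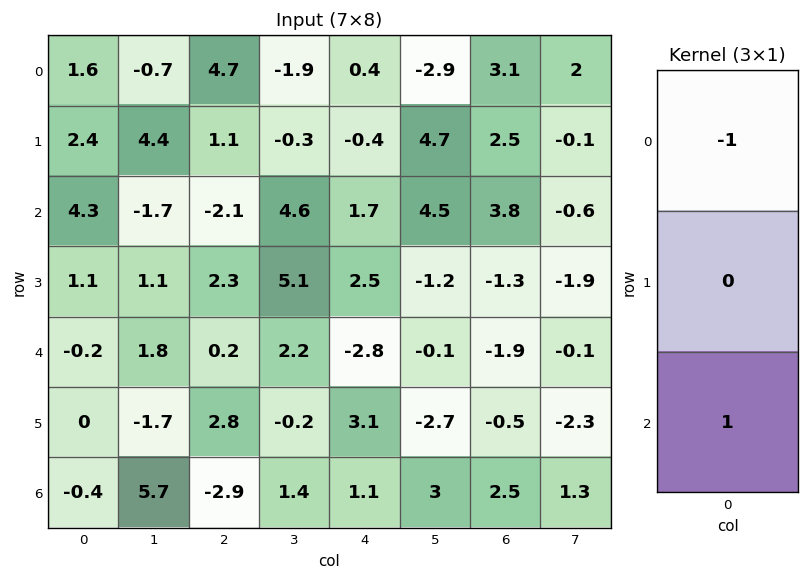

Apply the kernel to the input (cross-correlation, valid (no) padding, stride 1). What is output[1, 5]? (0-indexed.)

The receptive field on the input at this output position is [4.7 / 4.5 / -1.2]. Elementwise product with the kernel and sum: 4.7·-1 + -1.2·1.

-5.9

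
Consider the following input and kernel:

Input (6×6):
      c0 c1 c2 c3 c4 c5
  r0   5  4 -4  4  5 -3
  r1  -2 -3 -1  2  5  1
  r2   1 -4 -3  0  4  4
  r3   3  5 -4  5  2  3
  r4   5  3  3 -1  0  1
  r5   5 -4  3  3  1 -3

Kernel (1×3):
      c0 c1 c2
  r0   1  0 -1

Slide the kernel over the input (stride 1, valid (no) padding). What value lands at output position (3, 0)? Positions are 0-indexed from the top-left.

7

The receptive field on the input at this output position is [3 5 -4]. Elementwise product with the kernel and sum: 3·1 + -4·-1.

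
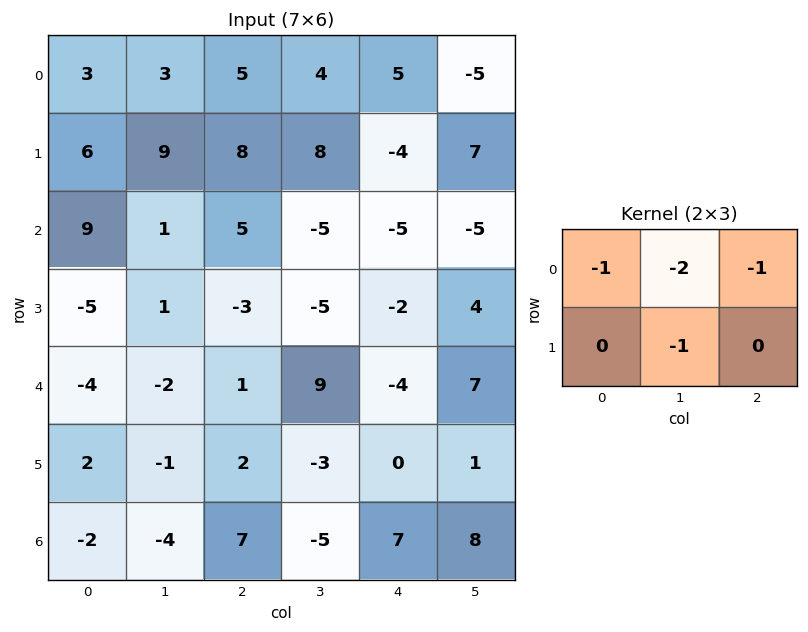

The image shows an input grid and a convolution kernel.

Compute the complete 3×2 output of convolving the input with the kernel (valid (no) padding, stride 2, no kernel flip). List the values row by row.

-23 -26
-17 15
8 -12

Output[0,0]: The receptive field on the input at this output position is [3 3 5 / 6 9 8]. Elementwise product with the kernel and sum: 3·-1 + 3·-2 + 5·-1 + 9·-1.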